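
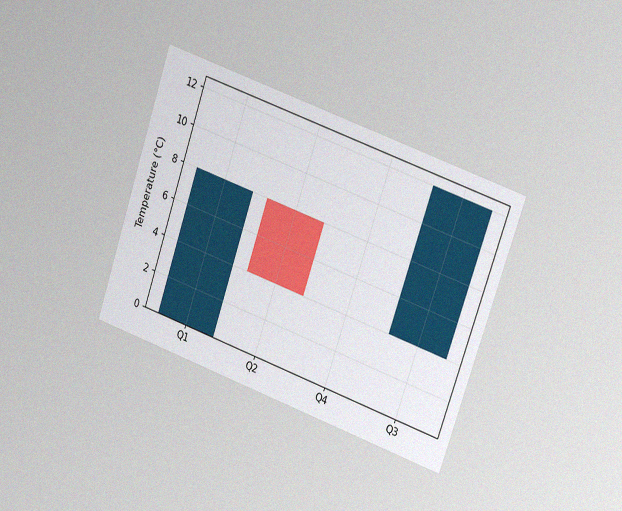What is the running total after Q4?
The chart is tilted about 19° clockwise and viewed at a slight angle, with some photo noise. After Q4 the running total reaches 4°C.

4°C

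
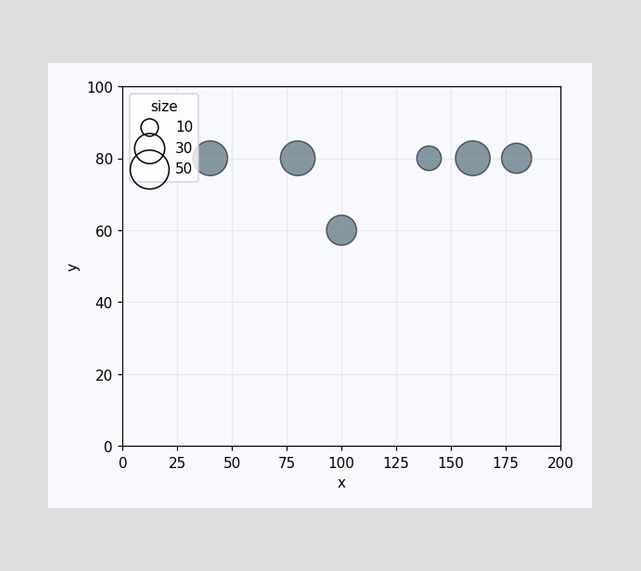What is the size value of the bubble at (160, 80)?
Matching the bubble at (160, 80) against the size legend gives 40.

40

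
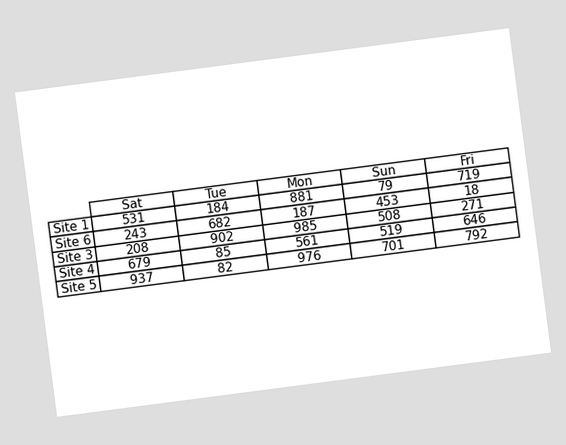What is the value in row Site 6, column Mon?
The chart is tilted about 7° counter-clockwise. The (Site 6, Mon) cell reads 187.

187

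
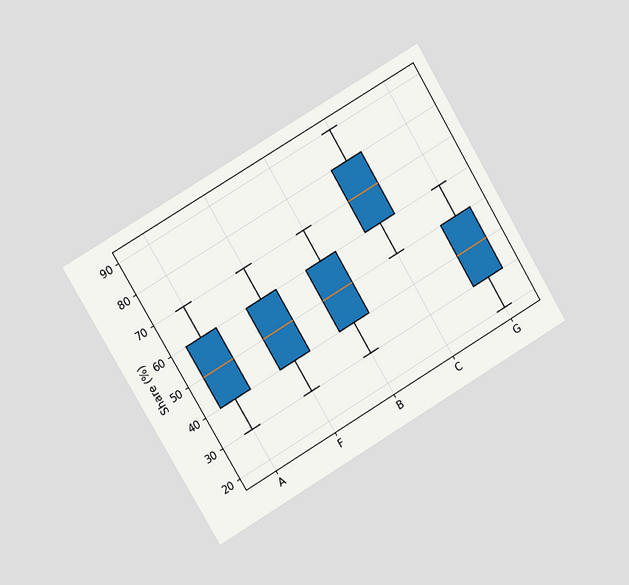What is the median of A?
50%

The chart is tilted about 31° counter-clockwise and viewed at a slight angle. The median line in the A box sits at 50%.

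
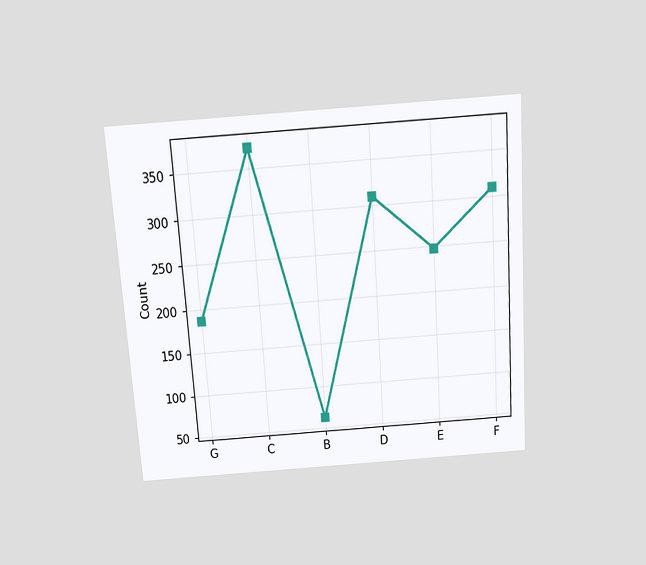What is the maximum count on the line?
372

The chart is tilted about 4° counter-clockwise and viewed slightly from above. The highest point is at C, and reading across to the y-axis gives 372.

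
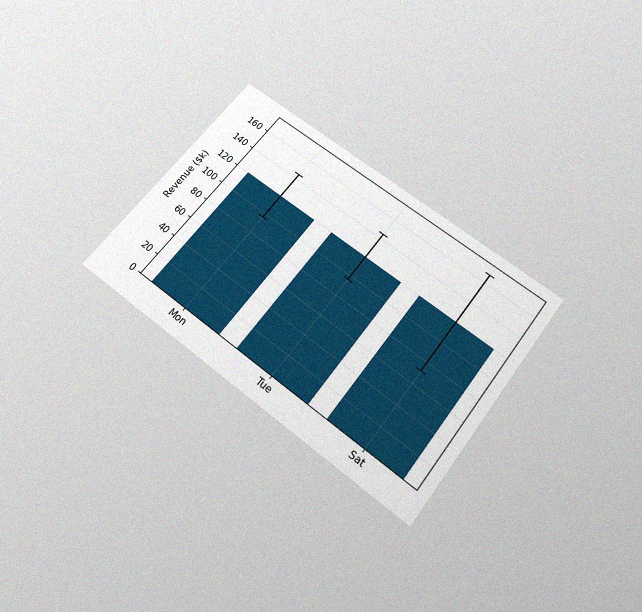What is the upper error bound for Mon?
$144k

The chart is tilted about 38° clockwise and viewed slightly from below, with some photo noise. The Mon bar's upper whisker reaches $144k.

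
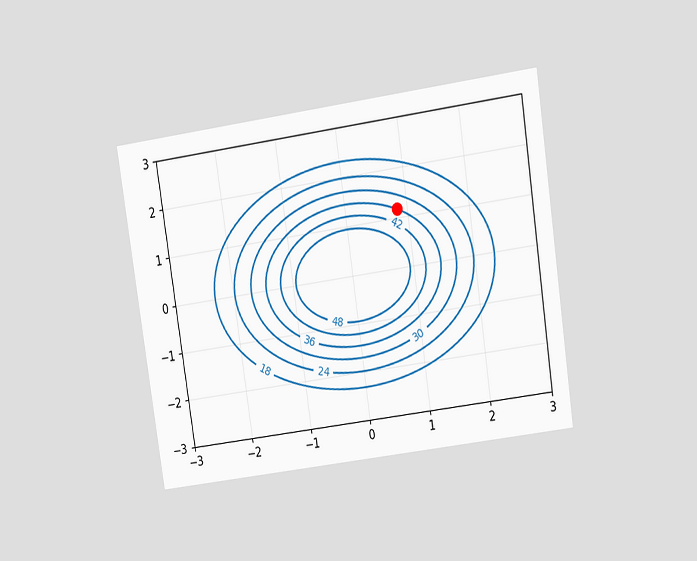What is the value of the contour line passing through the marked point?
36

The chart is tilted about 9° counter-clockwise and viewed at a slight angle. The marked point sits on the contour labelled 36.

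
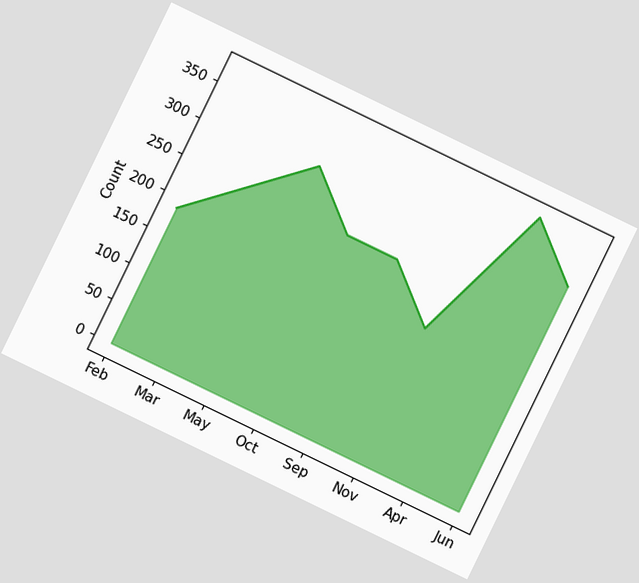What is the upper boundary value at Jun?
The chart is tilted about 26° clockwise. At Jun the upper boundary is at 310.

310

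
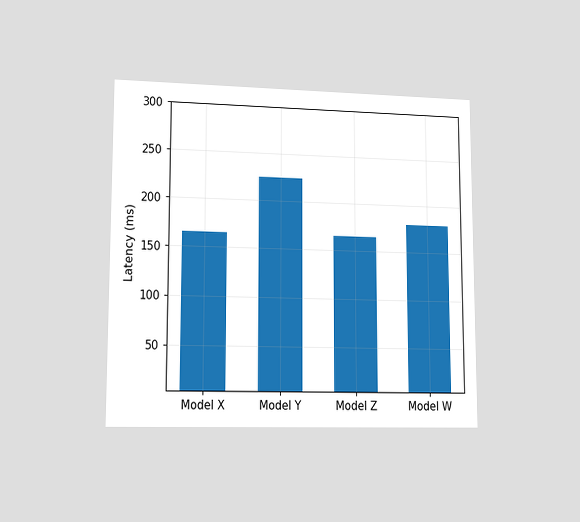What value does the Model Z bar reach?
165ms

The chart is viewed at a slight angle. Reading along the chart's y-axis, the Model Z bar reaches 165ms.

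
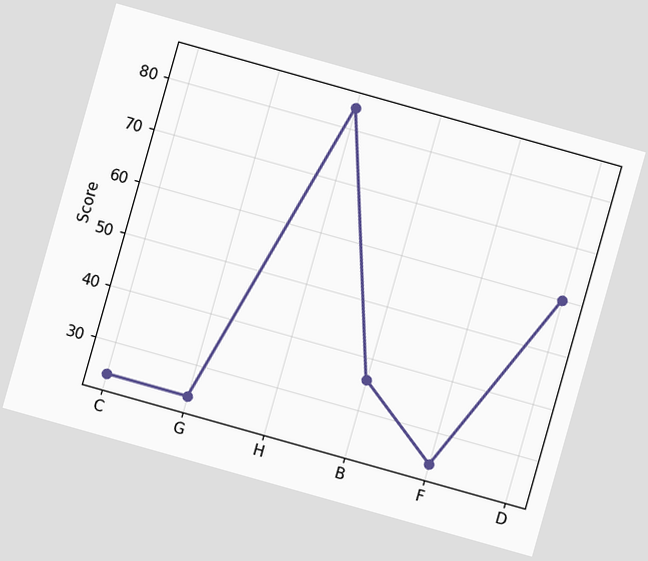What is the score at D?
The chart is tilted about 16° clockwise. At D, the line is at 60.

60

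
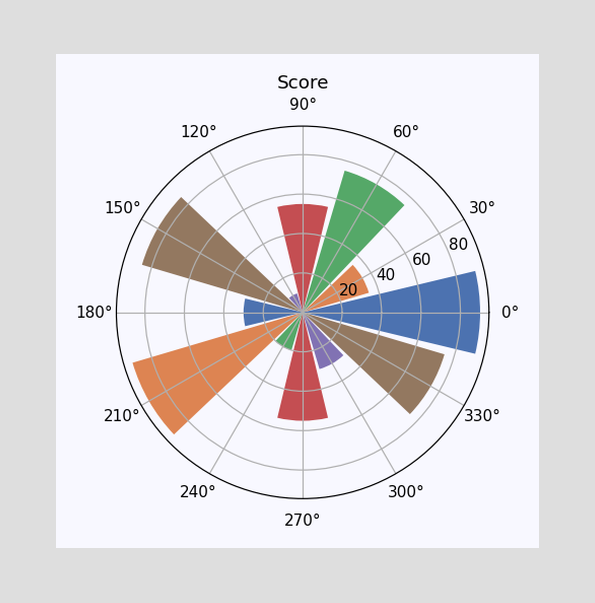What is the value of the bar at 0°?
90

The bar at 0° reaches 90 on the radial axis.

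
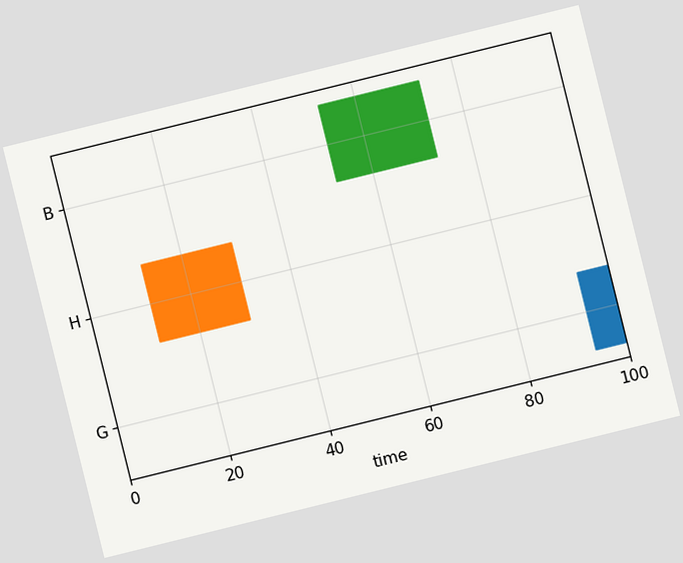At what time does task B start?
53

The chart is tilted about 14° counter-clockwise. The B bar begins at t=53.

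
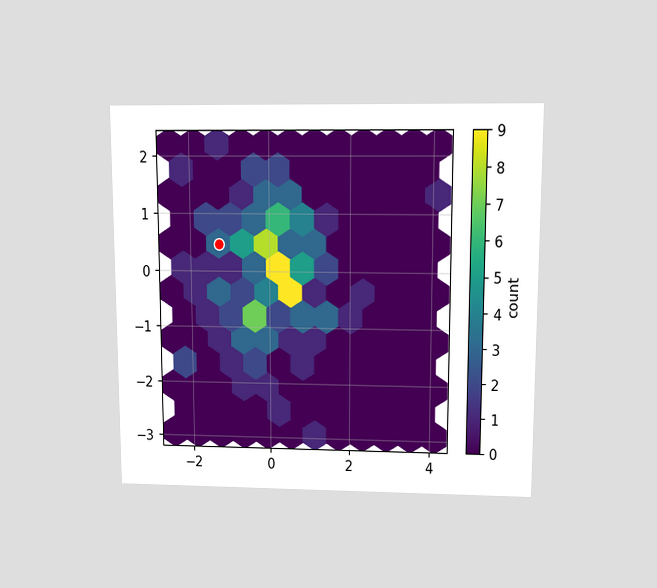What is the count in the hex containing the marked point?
3

The chart is viewed at a slight angle. The marked hex reads 3 on the colorbar.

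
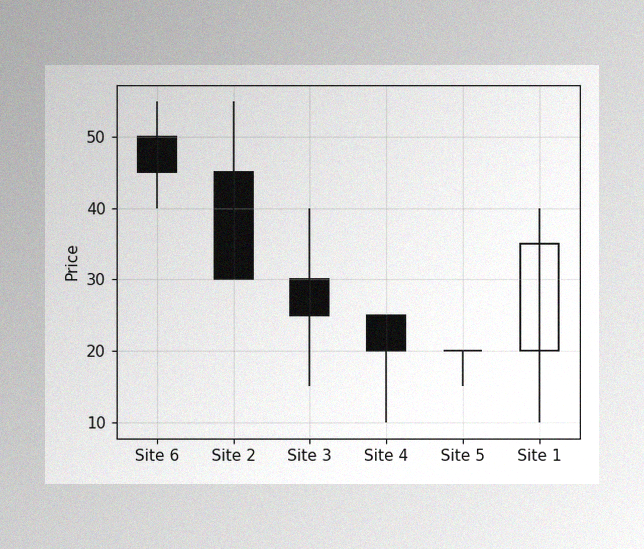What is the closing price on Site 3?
25

The image has some photo noise and uneven lighting. The Site 3 candle closes at 25.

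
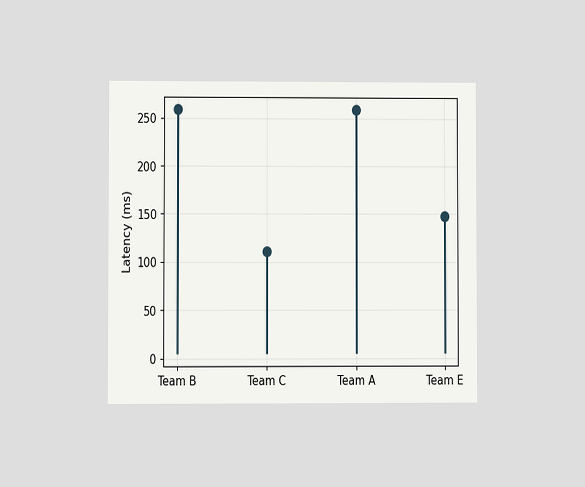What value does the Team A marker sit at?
259ms

The chart is viewed at a slight angle. The Team A marker sits at 259ms.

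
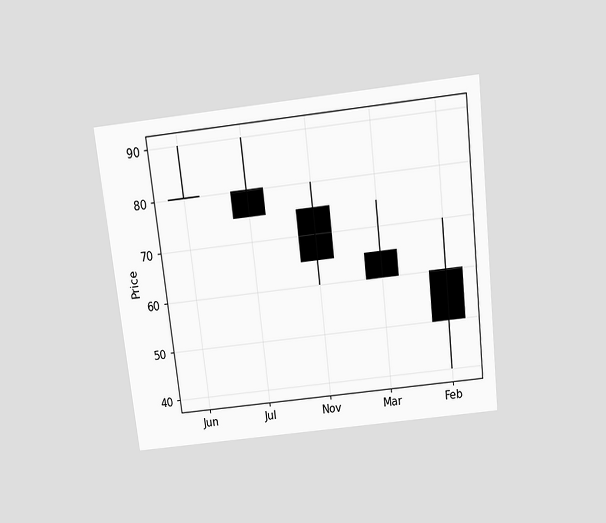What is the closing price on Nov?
The chart is tilted about 6° counter-clockwise and viewed slightly from above. The Nov candle closes at 65.

65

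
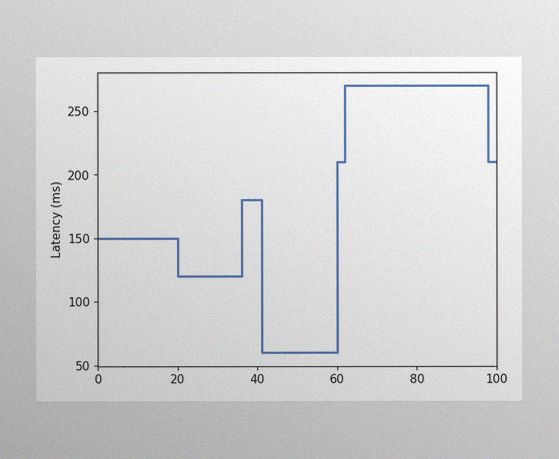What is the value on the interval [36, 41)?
180ms

The image has some photo noise and uneven lighting. On [36, 41) the step sits at 180ms.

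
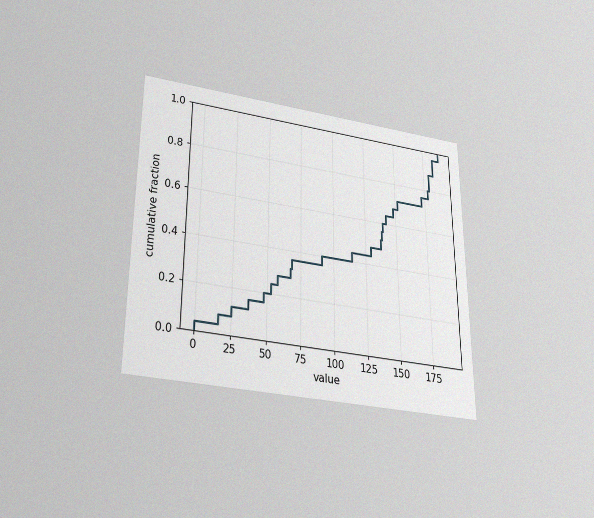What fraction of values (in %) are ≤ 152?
The chart is viewed slightly from below, with some photo noise. At x=152 the ECDF step is at 72%.

72%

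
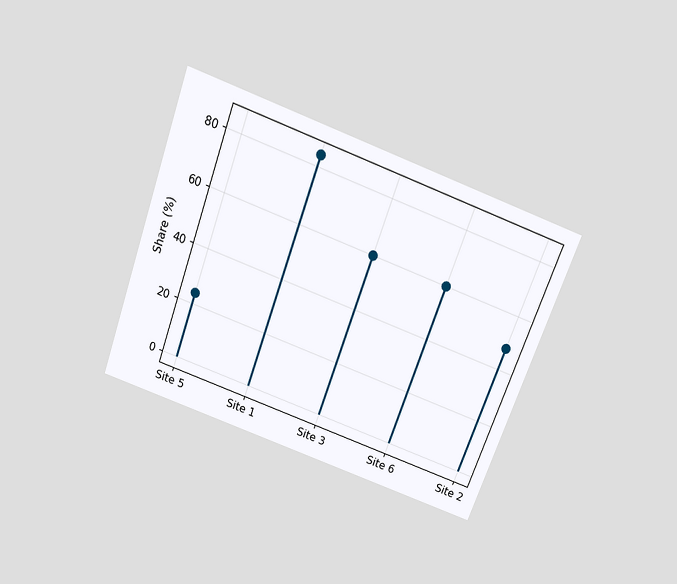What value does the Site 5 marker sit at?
24%

The chart is tilted about 20° clockwise and viewed slightly from above. The Site 5 marker sits at 24%.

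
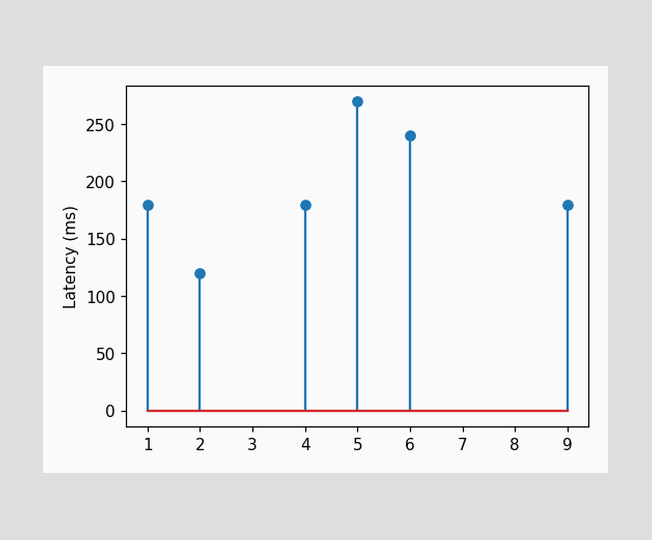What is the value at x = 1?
180ms

The stem at x=1 reaches 180ms.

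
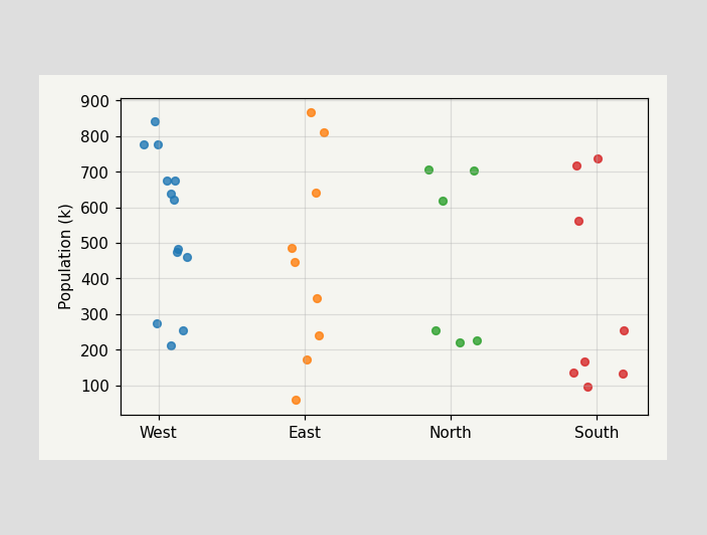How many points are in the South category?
Counting the markers in the South column gives 8.

8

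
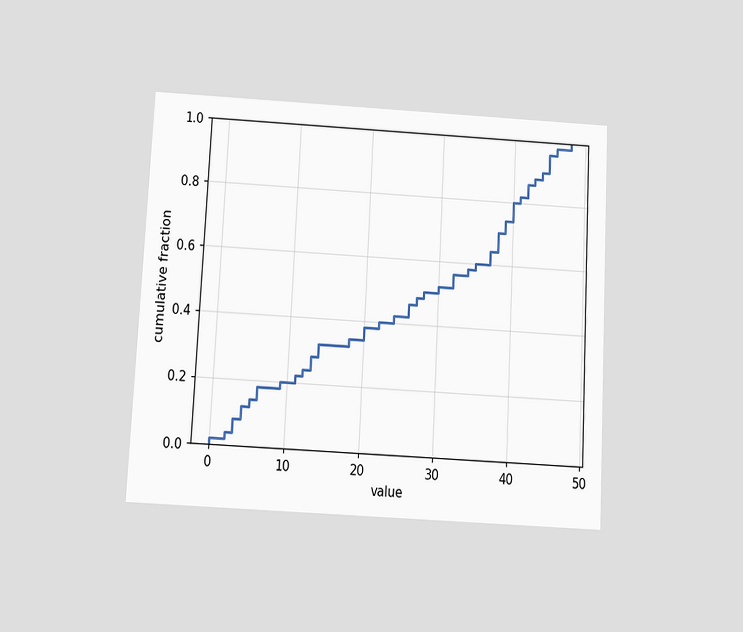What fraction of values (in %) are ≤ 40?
The chart is tilted about 3° clockwise and viewed slightly from below. At x=40 the ECDF step is at 80%.

80%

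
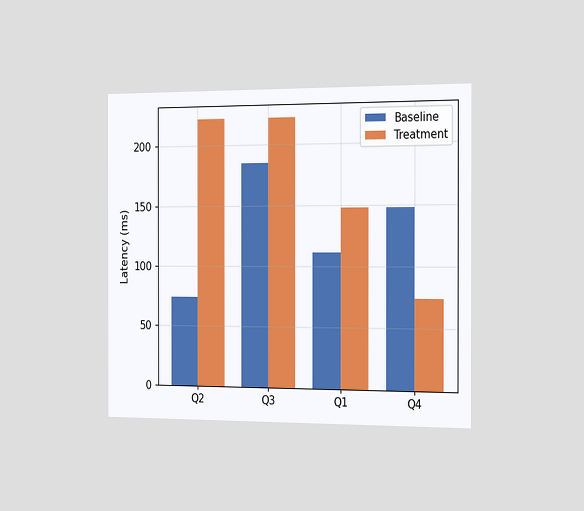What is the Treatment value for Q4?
74ms

The chart is viewed slightly from the right. The Treatment bar at Q4 reaches 74ms on the y-axis.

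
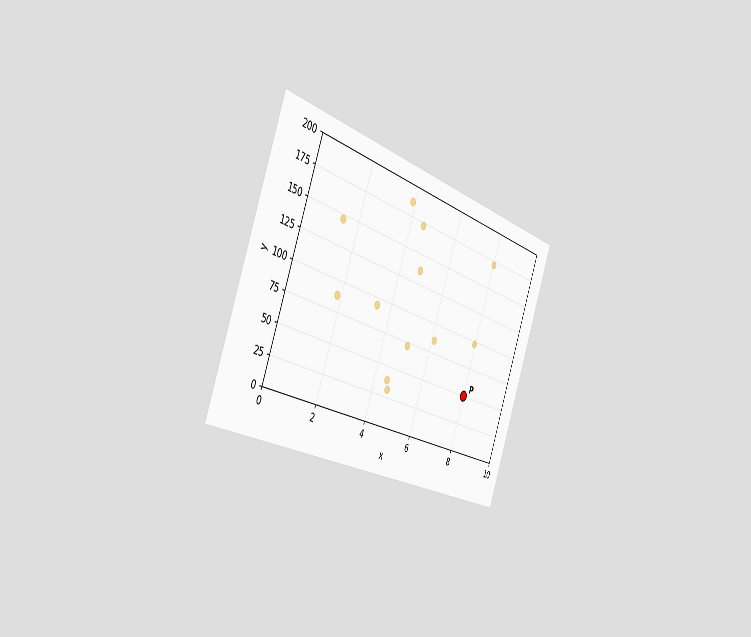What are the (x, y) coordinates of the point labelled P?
(8, 50)

The chart is tilted about 20° clockwise and viewed slightly from the left. Following the gridlines from P to each axis, P sits at (8, 50).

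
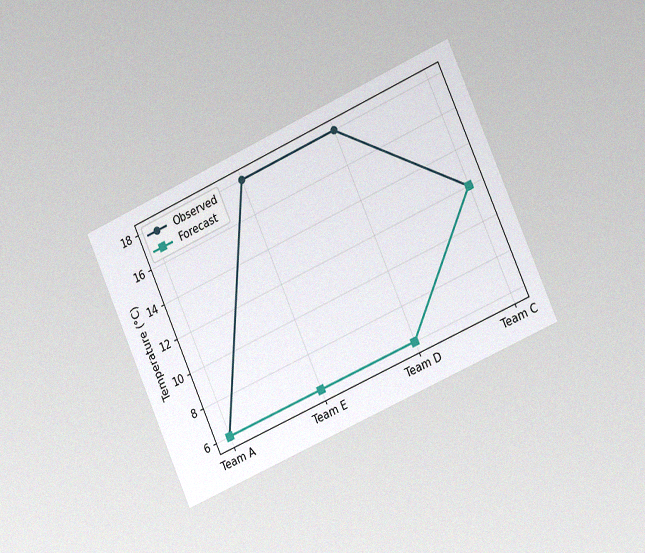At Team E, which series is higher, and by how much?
The chart is tilted about 24° counter-clockwise and viewed slightly from the right, with some photo noise. At Team E, Observed sits above the other line by 12°C.

Observed, by 12°C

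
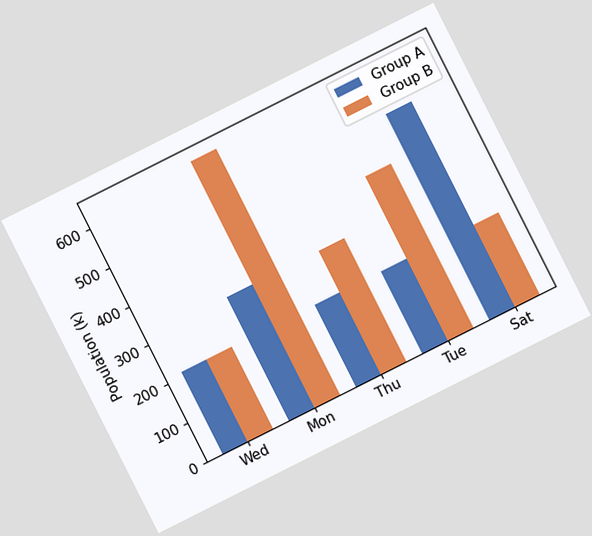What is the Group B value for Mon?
636k

The chart is tilted about 27° counter-clockwise. The Group B bar at Mon reaches 636k on the y-axis.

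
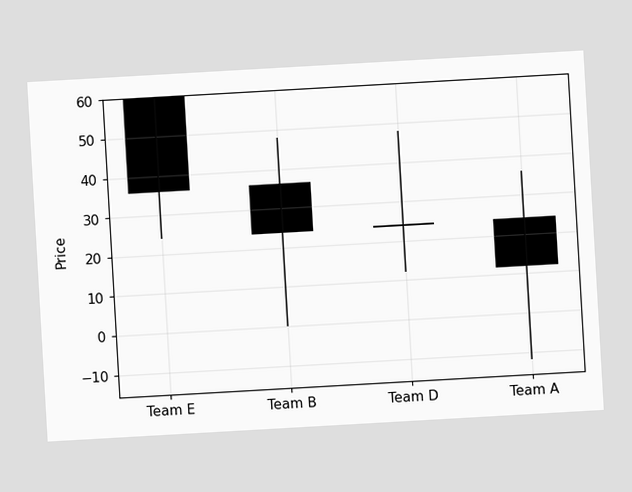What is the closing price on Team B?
24

The chart is tilted about 3° counter-clockwise. The Team B candle closes at 24.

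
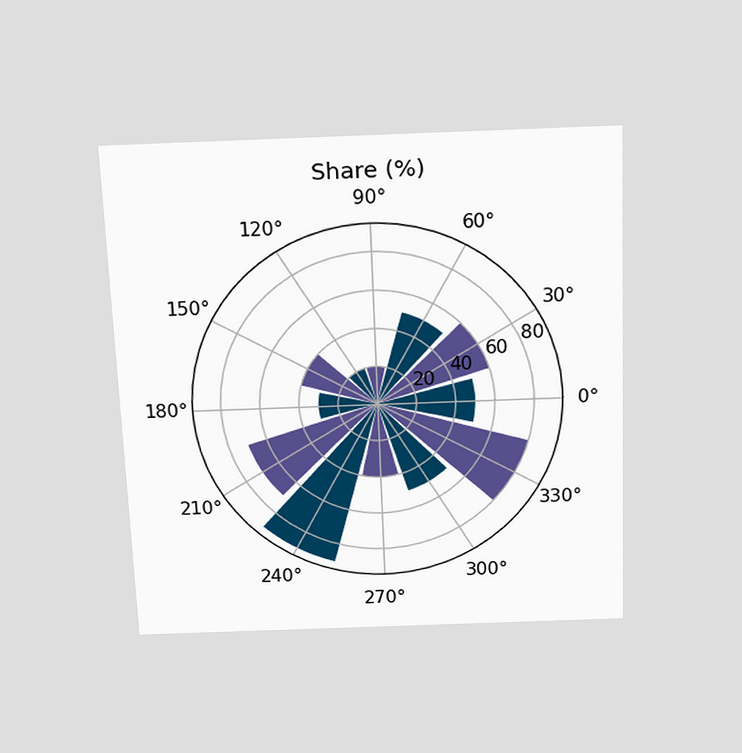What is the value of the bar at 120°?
The chart is tilted about 2° counter-clockwise and viewed slightly from above. The bar at 120° reaches 20% on the radial axis.

20%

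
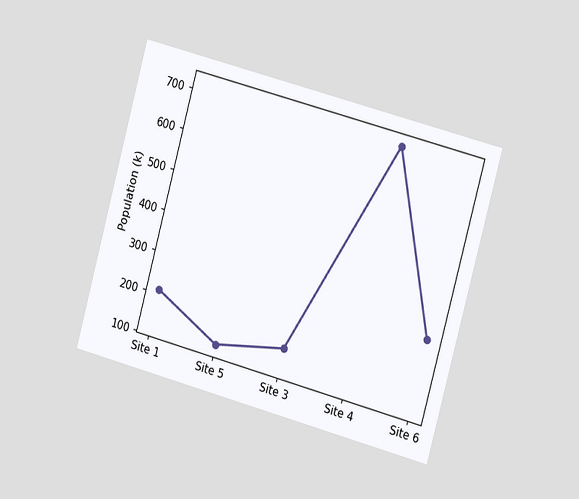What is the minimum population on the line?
The chart is tilted about 15° clockwise and viewed slightly from the right. The lowest point is at Site 5, and reading across to the y-axis gives 126k.

126k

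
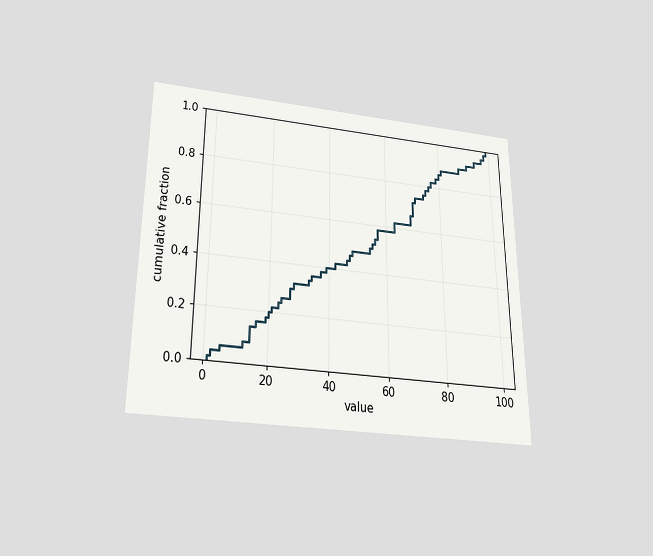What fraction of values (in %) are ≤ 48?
The chart is viewed slightly from below. At x=48 the ECDF step is at 48%.

48%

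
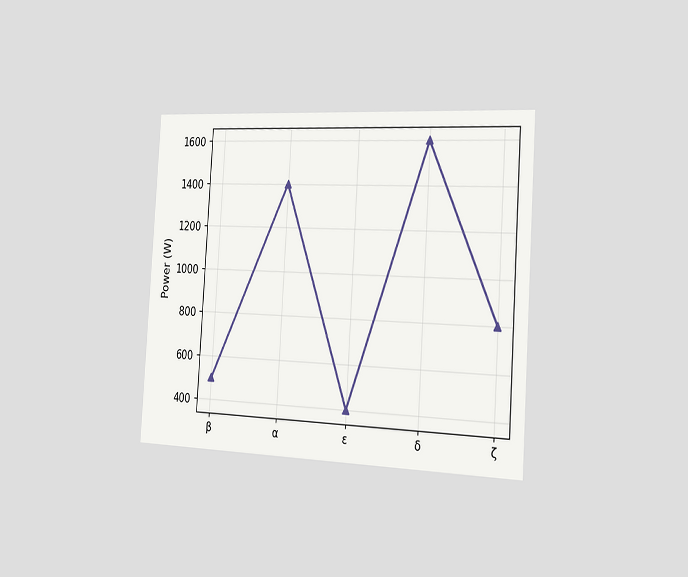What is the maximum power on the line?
The chart is tilted about 4° clockwise and viewed slightly from the right. The highest point is at δ, and reading across to the y-axis gives 1600W.

1600W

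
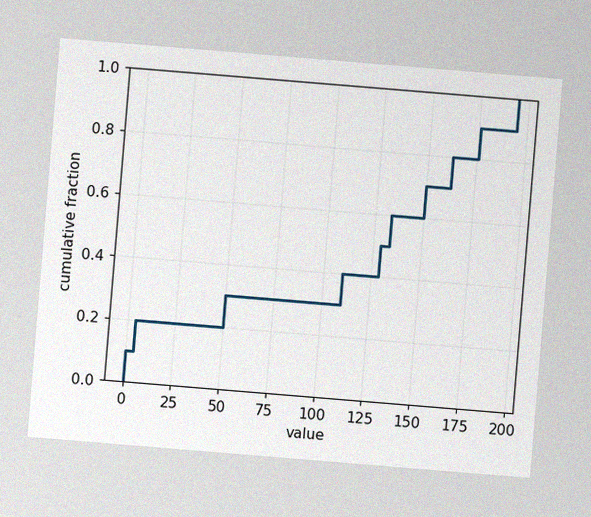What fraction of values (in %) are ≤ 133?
The chart is tilted about 5° clockwise, with some photo noise. At x=133 the ECDF step is at 60%.

60%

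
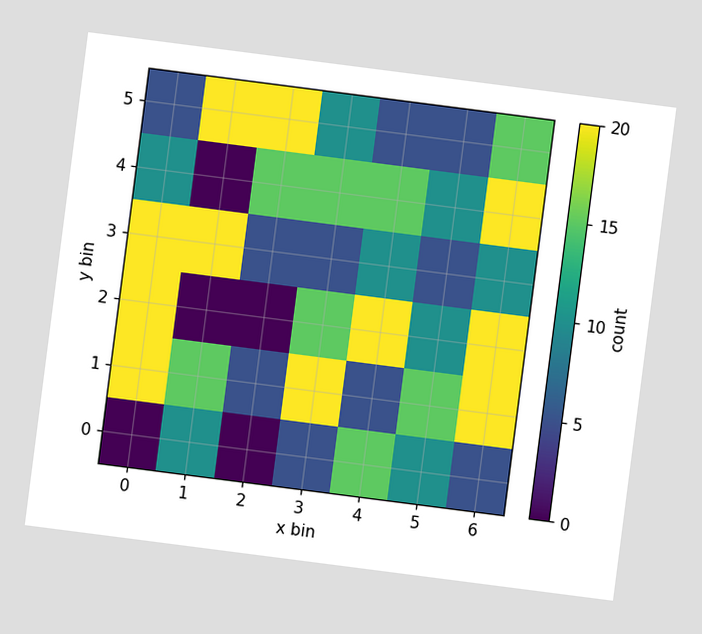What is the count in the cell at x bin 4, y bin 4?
15

The chart is tilted about 7° clockwise. Matching the cell (4, 4) against the colorbar gives 15.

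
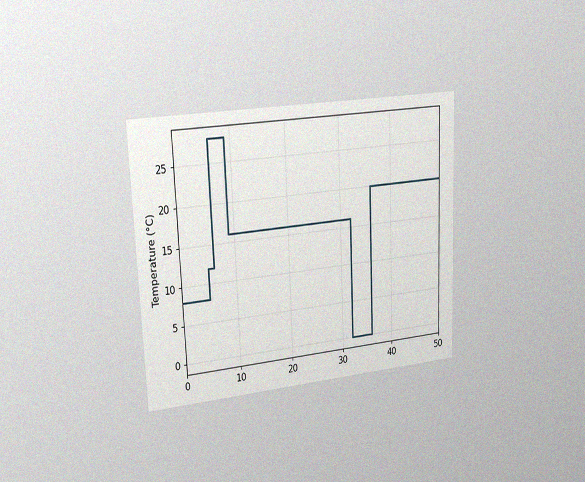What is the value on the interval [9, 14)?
The chart is tilted about 2° counter-clockwise and viewed slightly from the left, with some photo noise. On [9, 14) the step sits at 16°C.

16°C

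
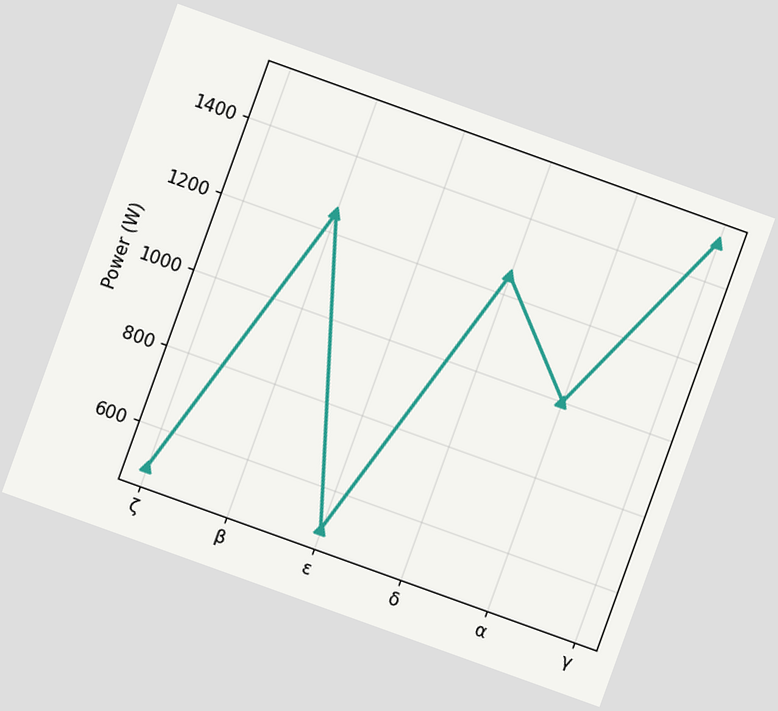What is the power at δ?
The chart is tilted about 20° clockwise. At δ, the line is at 1250W.

1250W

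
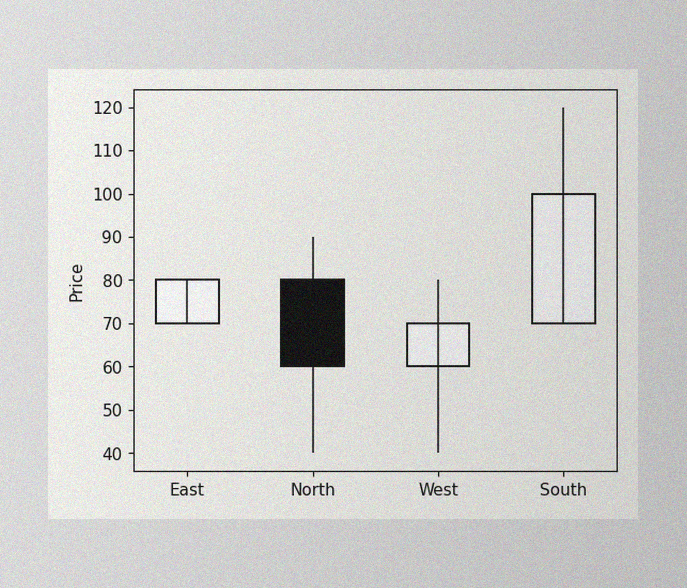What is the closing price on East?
The image has some photo noise and uneven lighting. The East candle closes at 80.

80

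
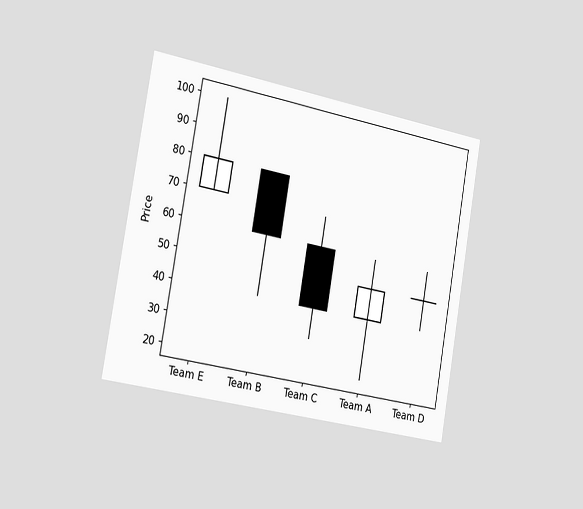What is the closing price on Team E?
The chart is tilted about 10° clockwise and viewed slightly from the left. The Team E candle closes at 80.

80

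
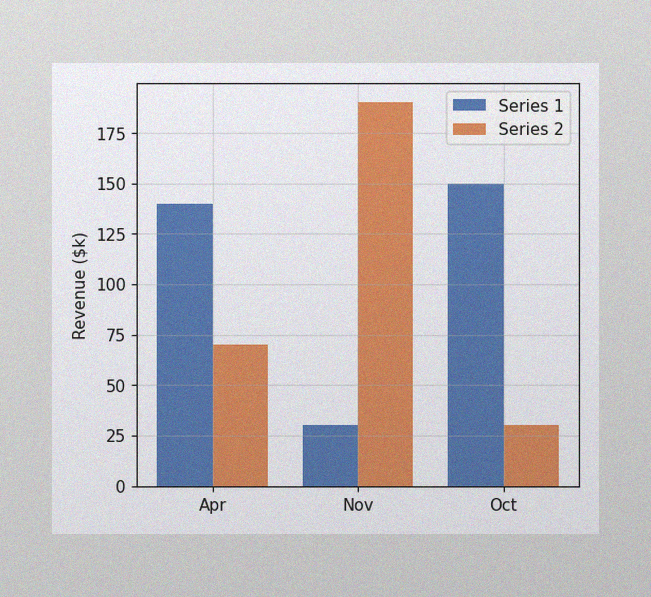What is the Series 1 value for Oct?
$150k

The image has some photo noise and uneven lighting. The Series 1 bar at Oct reaches $150k on the y-axis.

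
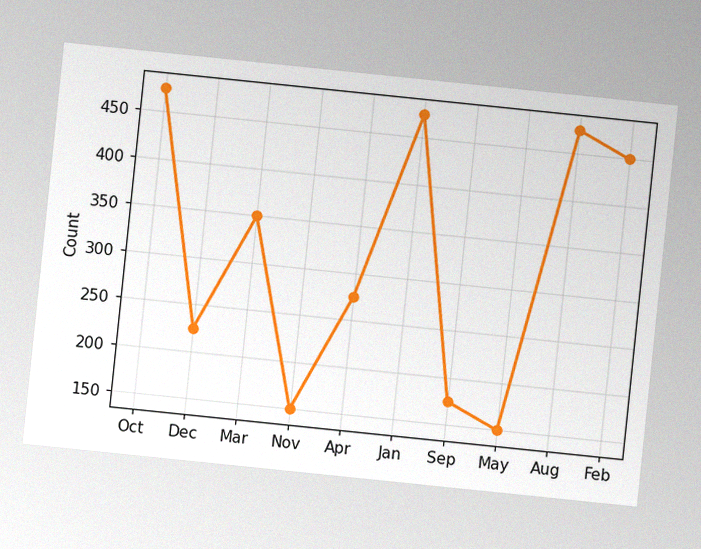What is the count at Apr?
275

The chart is tilted about 6° clockwise, with some photo noise. At Apr, the line is at 275.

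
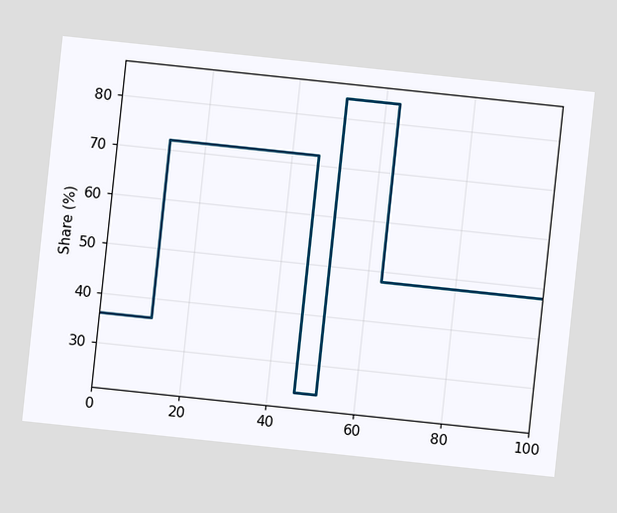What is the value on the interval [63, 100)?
48%

The chart is tilted about 6° clockwise. On [63, 100) the step sits at 48%.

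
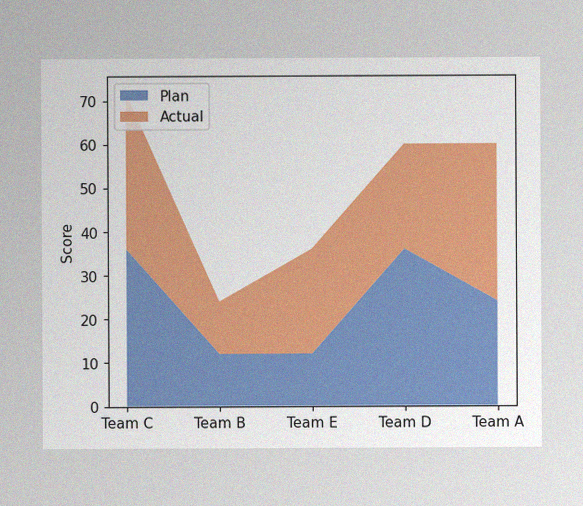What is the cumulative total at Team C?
The image has some photo noise and uneven lighting. The stacked total at Team C reaches 72.

72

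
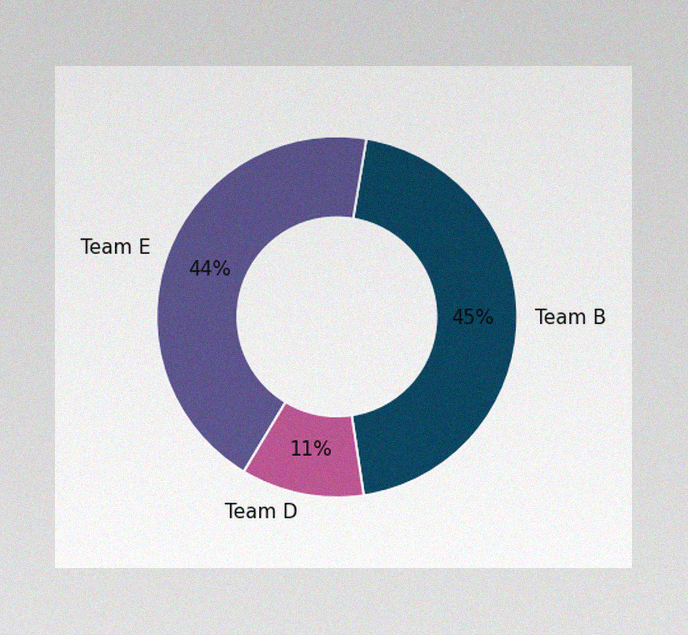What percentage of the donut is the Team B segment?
45%

The image has some photo noise and uneven lighting. The Team B segment takes up 45% of the ring.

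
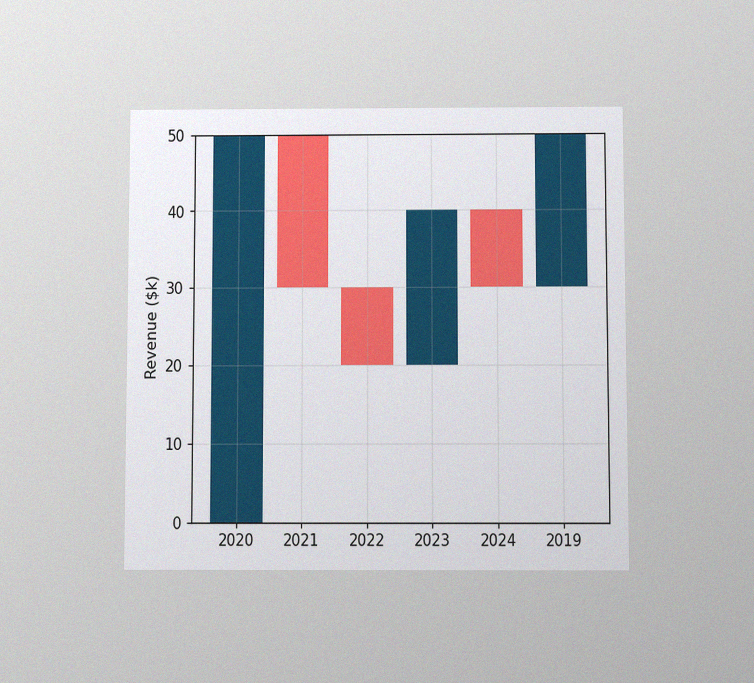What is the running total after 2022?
$20k

The chart is viewed slightly from below, with some photo noise. After 2022 the running total reaches $20k.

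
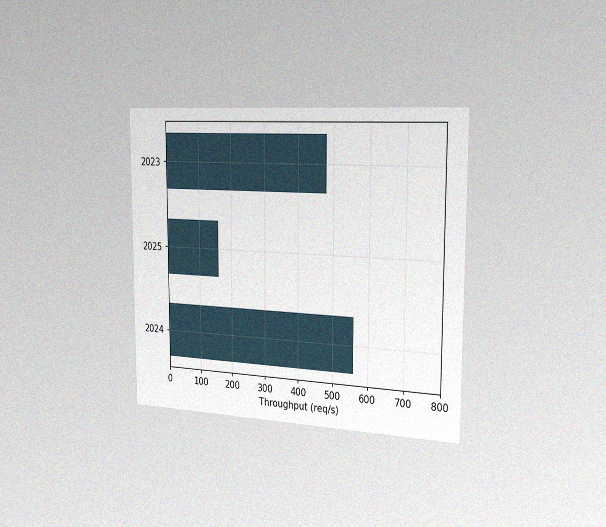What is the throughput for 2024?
The chart is viewed slightly from the right, with some photo noise. Reading along the chart's x-axis, the 2024 bar reaches 560req/s.

560req/s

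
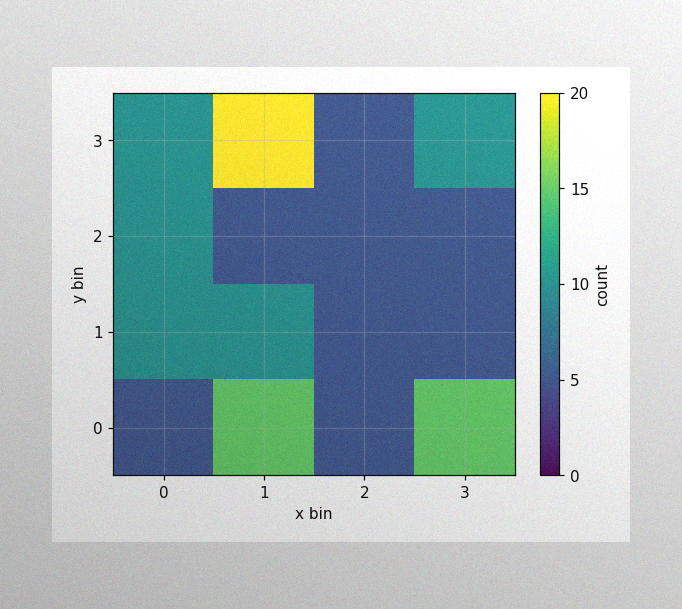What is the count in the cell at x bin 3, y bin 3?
The image has some photo noise and uneven lighting. Matching the cell (3, 3) against the colorbar gives 10.

10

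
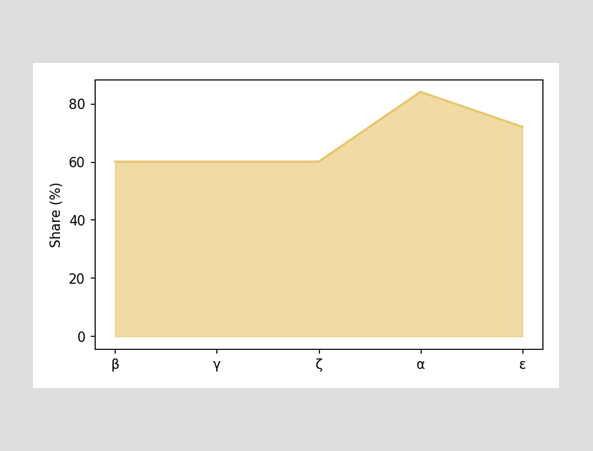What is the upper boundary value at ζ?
60%

At ζ the upper boundary is at 60%.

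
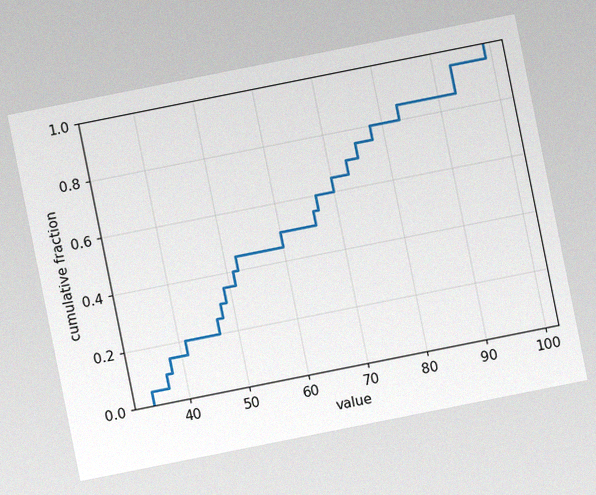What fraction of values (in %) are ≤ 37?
10%

The chart is tilted about 11° counter-clockwise, with some photo noise. At x=37 the ECDF step is at 10%.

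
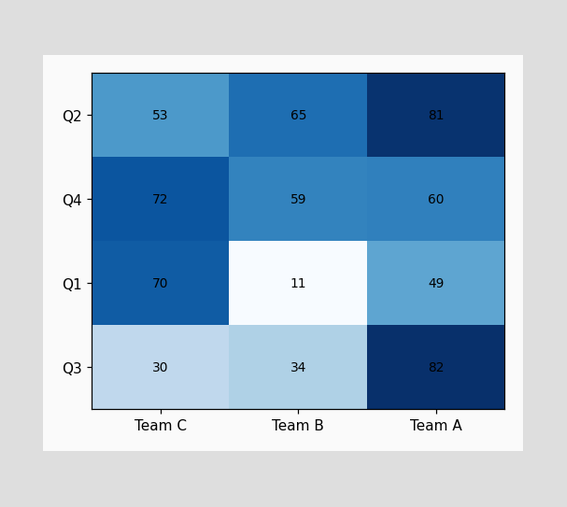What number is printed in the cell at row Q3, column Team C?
The (Q3, Team C) cell reads 30.

30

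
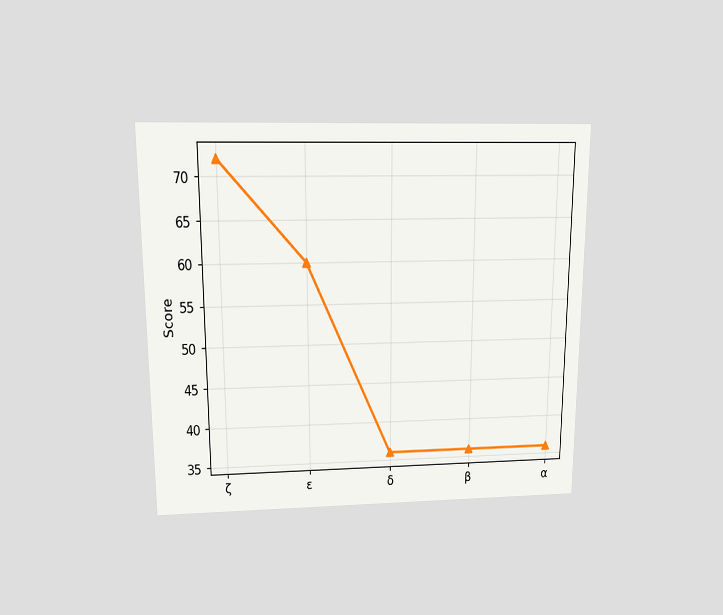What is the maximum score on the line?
72

The chart is viewed slightly from above. The highest point is at ζ, and reading across to the y-axis gives 72.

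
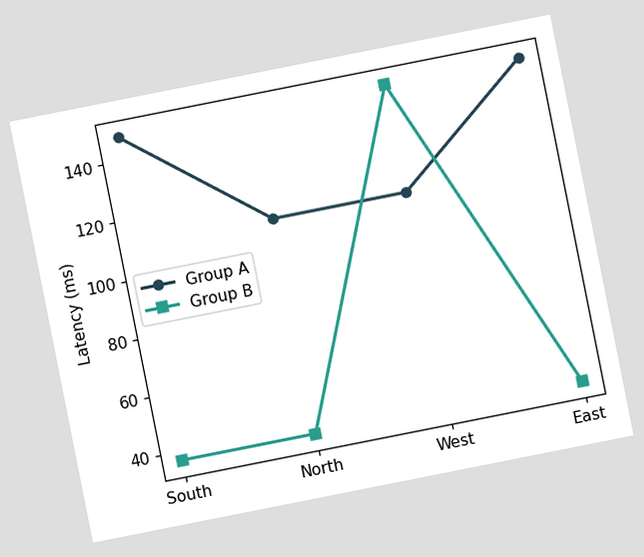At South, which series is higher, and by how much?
Group A, by 111ms

The chart is tilted about 11° counter-clockwise. At South, Group A sits above the other line by 111ms.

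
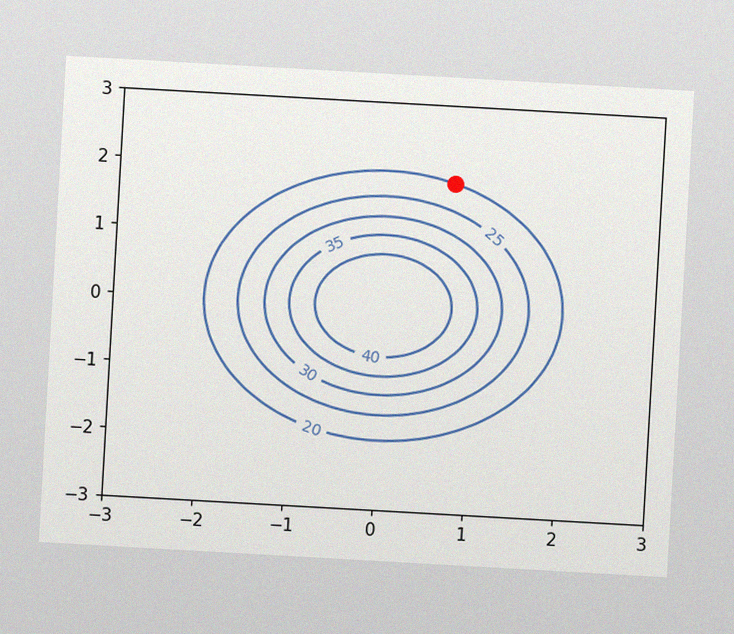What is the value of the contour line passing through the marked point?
20

The chart is tilted about 3° clockwise, with some photo noise. The marked point sits on the contour labelled 20.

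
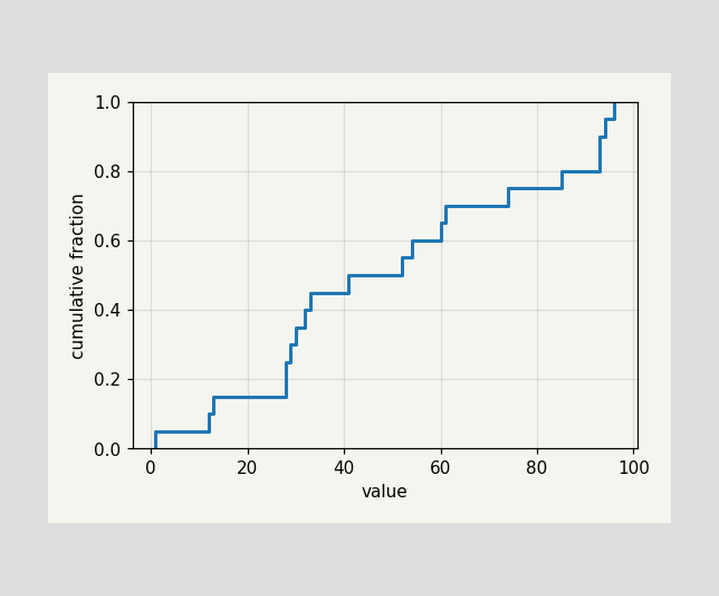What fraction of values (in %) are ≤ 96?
100%

At x=96 the ECDF step is at 100%.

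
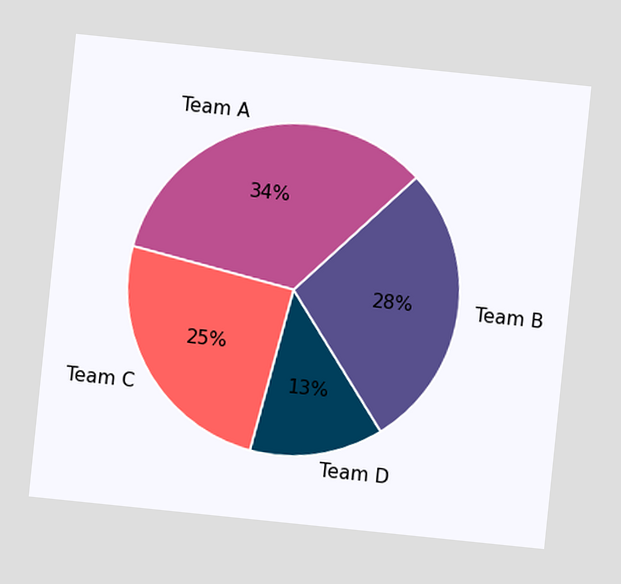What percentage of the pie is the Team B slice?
The chart is tilted about 6° clockwise. The Team B slice takes up 28% of the pie.

28%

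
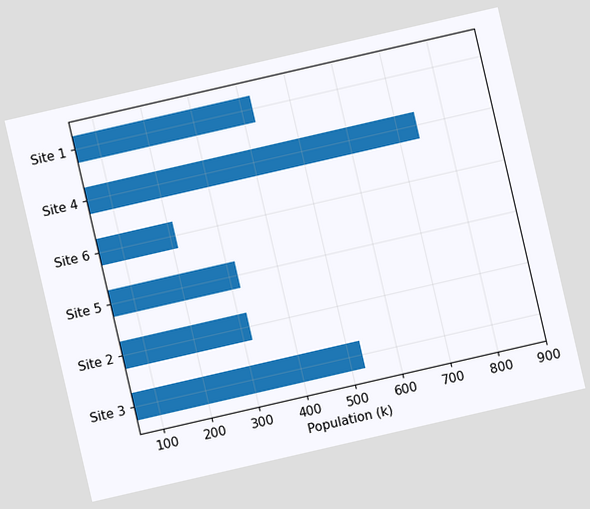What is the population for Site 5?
The chart is tilted about 13° counter-clockwise. Reading along the chart's x-axis, the Site 5 bar reaches 318k.

318k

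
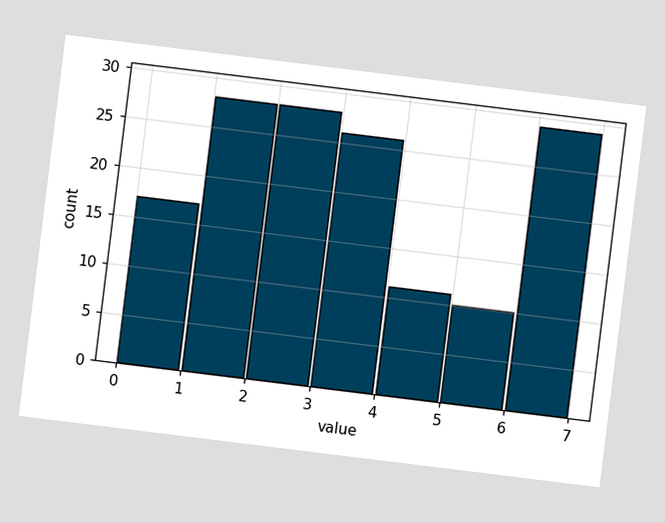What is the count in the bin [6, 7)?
The chart is tilted about 7° clockwise. The [6, 7) bin has height 29.

29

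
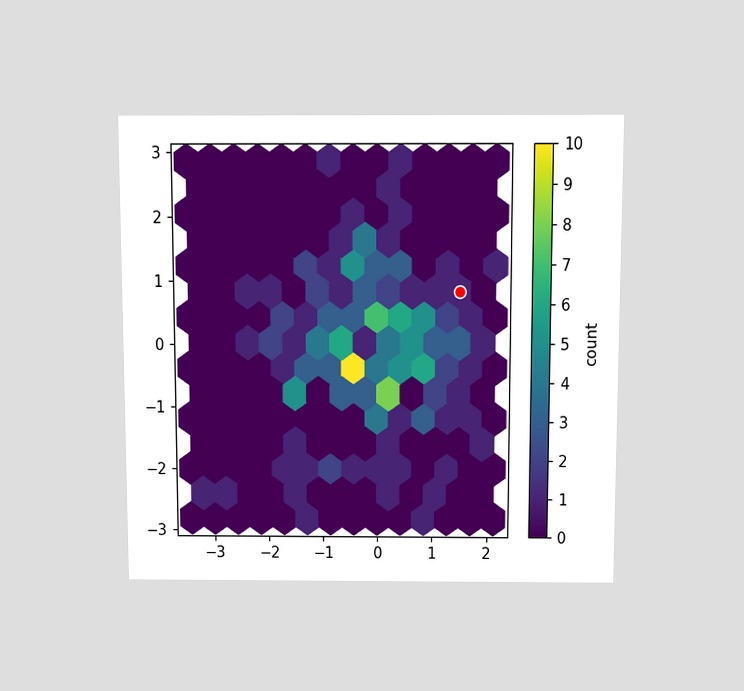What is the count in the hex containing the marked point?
1

The chart is viewed slightly from above. The marked hex reads 1 on the colorbar.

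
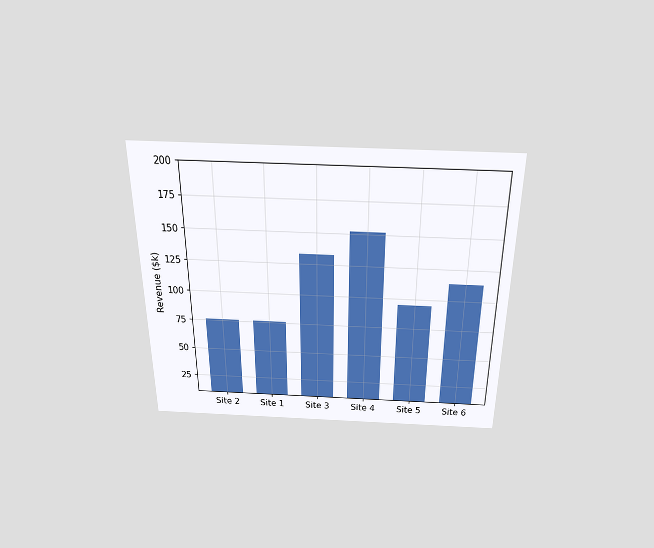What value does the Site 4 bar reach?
$152k

The chart is viewed slightly from above. Reading along the chart's y-axis, the Site 4 bar reaches $152k.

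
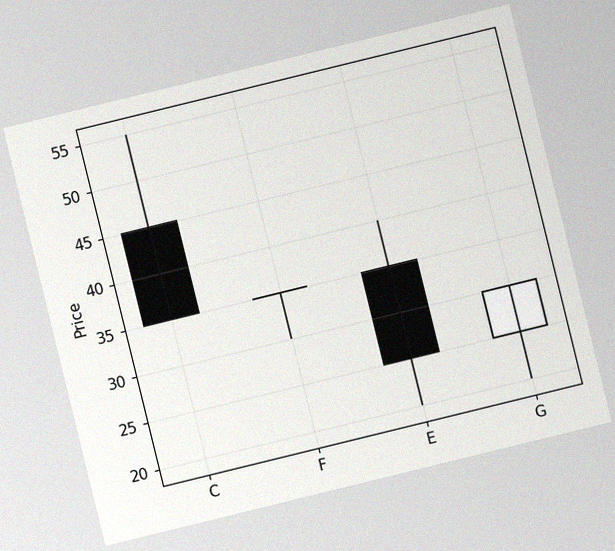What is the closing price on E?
The chart is tilted about 14° counter-clockwise, with some photo noise. The E candle closes at 25.

25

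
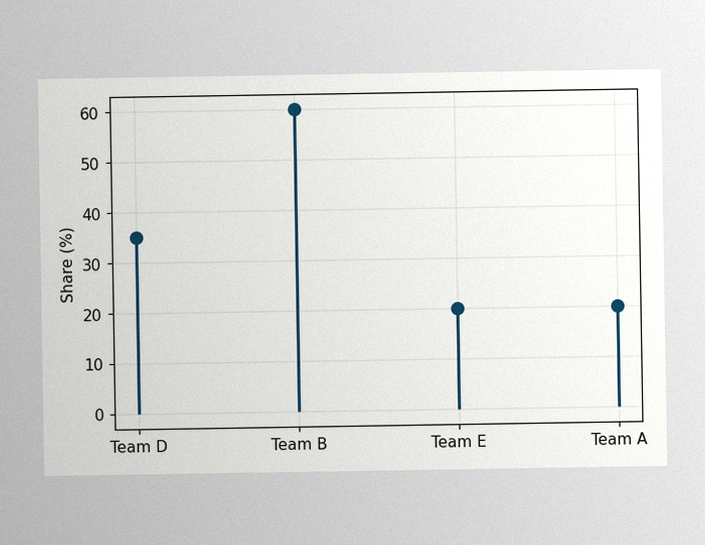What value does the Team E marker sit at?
The image has some photo noise and uneven lighting. The Team E marker sits at 20%.

20%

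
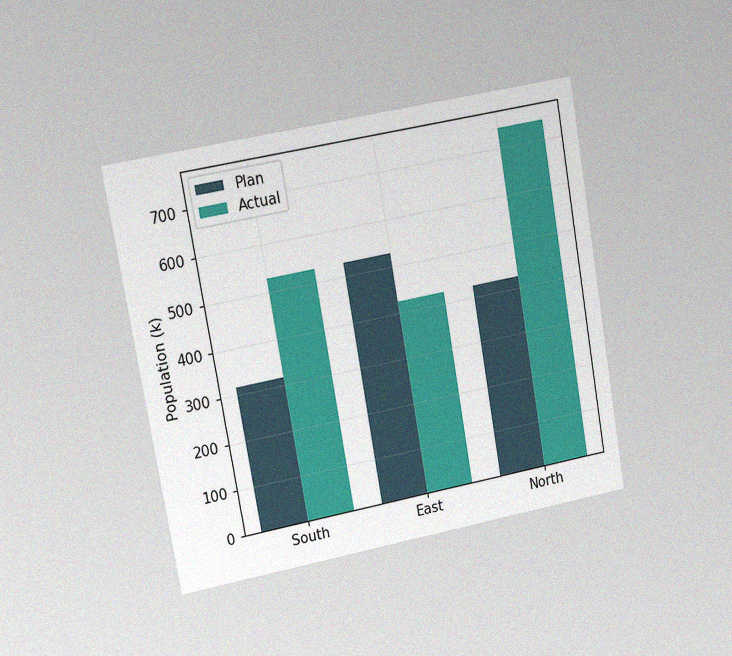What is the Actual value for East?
The chart is tilted about 10° counter-clockwise and viewed at a slight angle, with some photo noise. The Actual bar at East reaches 424k on the y-axis.

424k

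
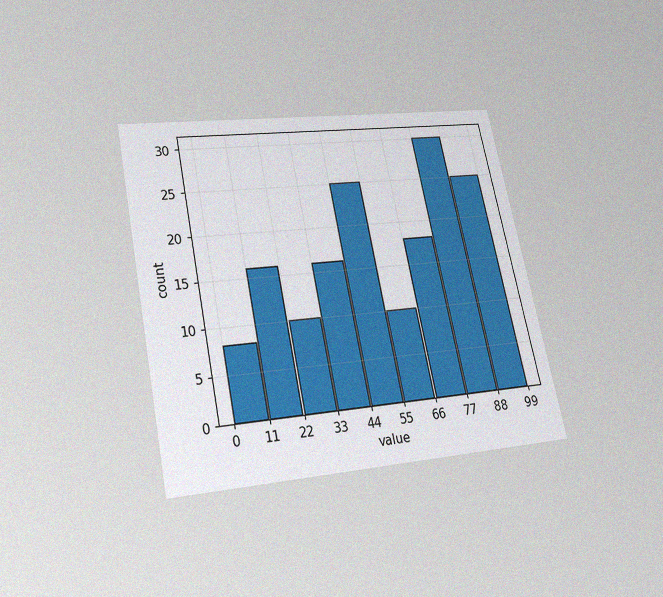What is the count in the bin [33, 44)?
16

The chart is tilted about 12° counter-clockwise and viewed slightly from below, with some photo noise. The [33, 44) bin has height 16.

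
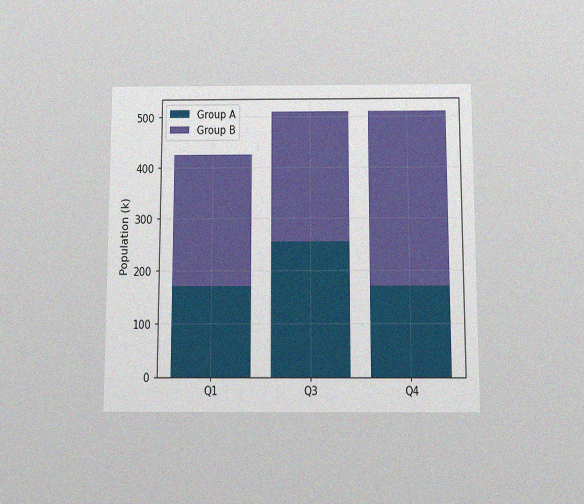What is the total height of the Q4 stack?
510k

The chart is viewed slightly from below, with some photo noise. The Q4 stack's top reaches 510k on the y-axis.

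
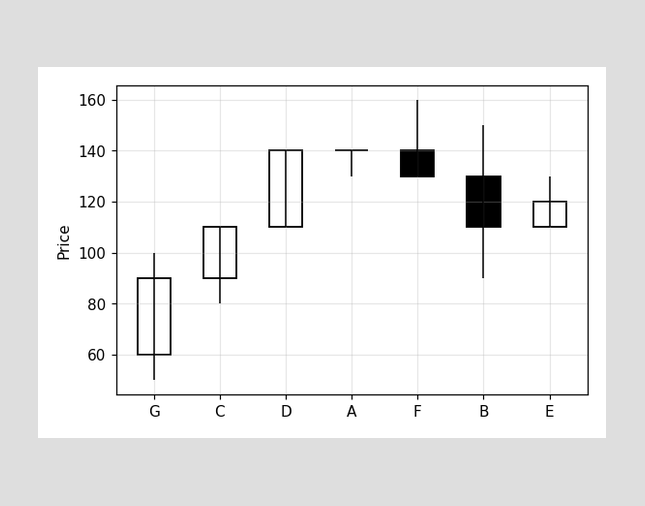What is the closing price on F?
The F candle closes at 130.

130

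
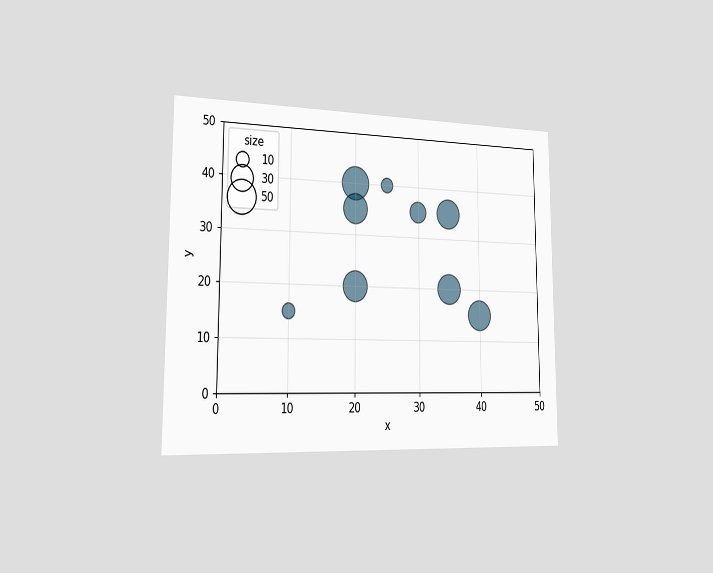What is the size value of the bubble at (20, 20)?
The chart is viewed slightly from the left. Matching the bubble at (20, 20) against the size legend gives 40.

40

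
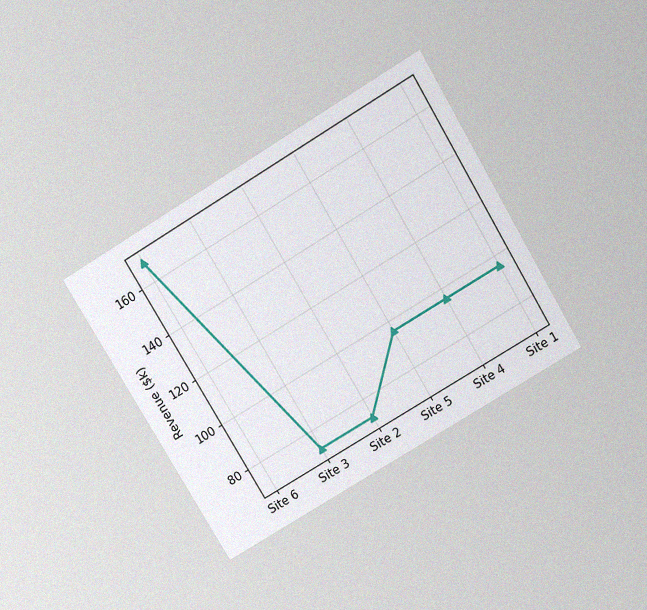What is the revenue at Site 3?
The chart is tilted about 31° counter-clockwise and viewed slightly from above, with some photo noise. At Site 3, the line is at $72k.

$72k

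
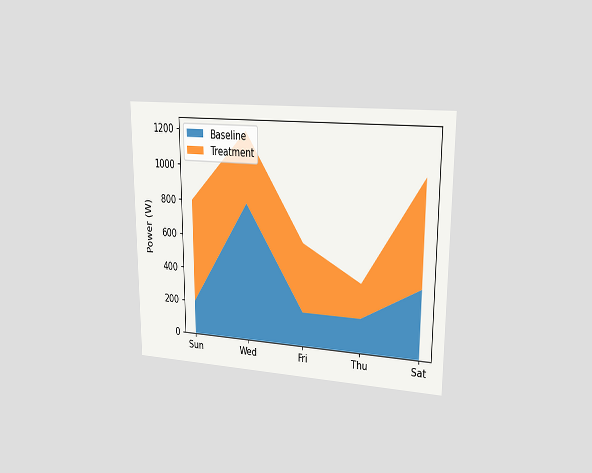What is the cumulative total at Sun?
800W

The chart is viewed slightly from the right. The stacked total at Sun reaches 800W.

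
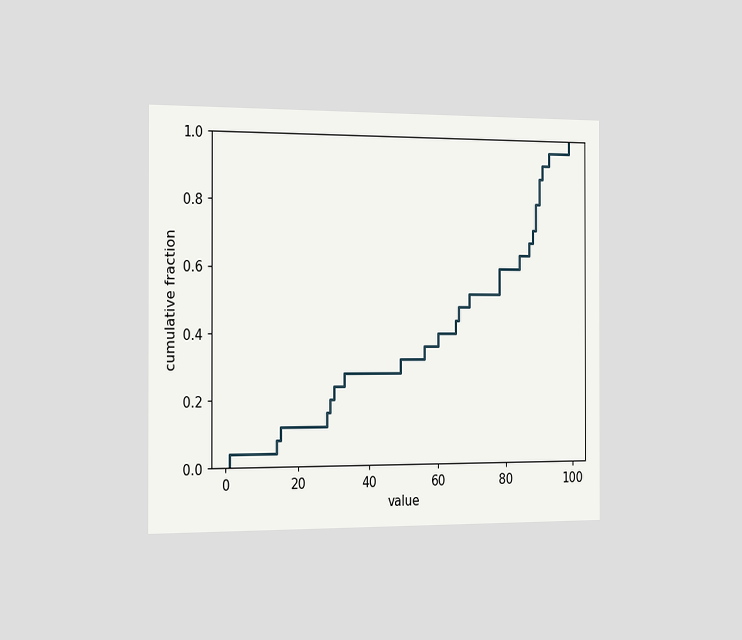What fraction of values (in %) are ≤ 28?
16%

The chart is viewed slightly from the left. At x=28 the ECDF step is at 16%.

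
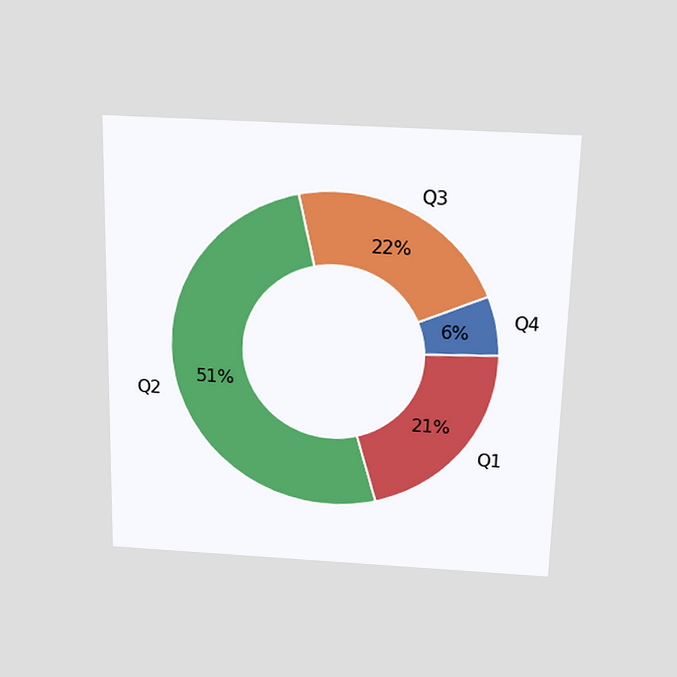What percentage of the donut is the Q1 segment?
The chart is viewed slightly from above. The Q1 segment takes up 21% of the ring.

21%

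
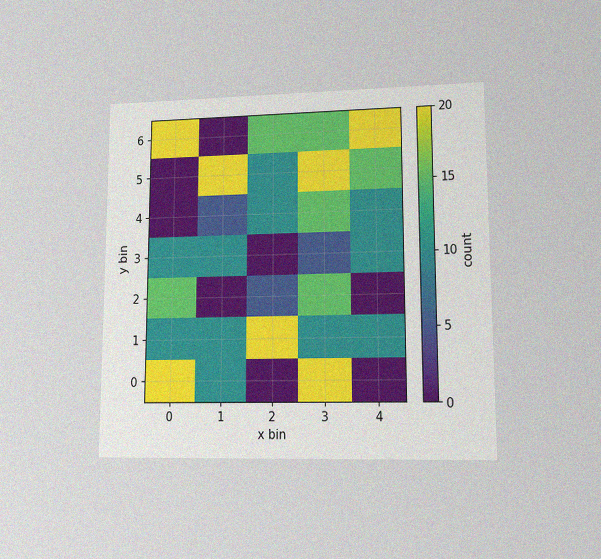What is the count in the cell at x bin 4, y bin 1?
10

The chart is viewed at a slight angle, with some photo noise. Matching the cell (4, 1) against the colorbar gives 10.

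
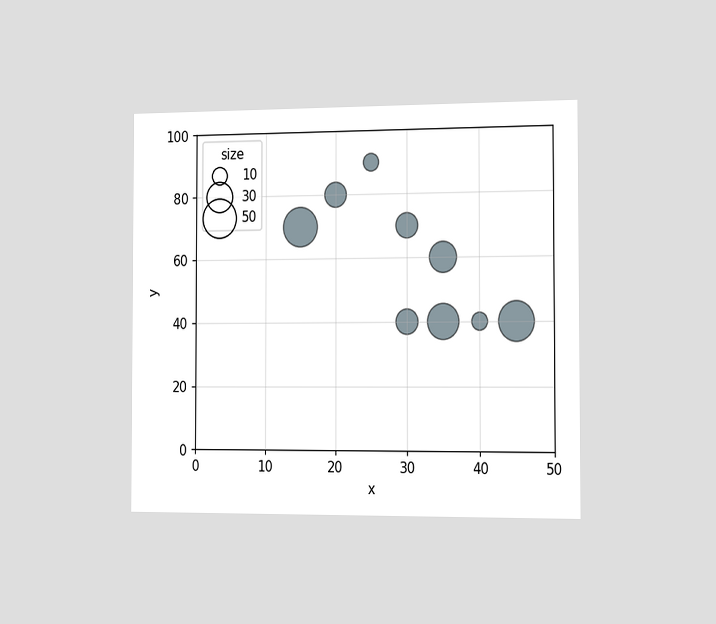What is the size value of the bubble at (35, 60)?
30

The chart is viewed slightly from the right. Matching the bubble at (35, 60) against the size legend gives 30.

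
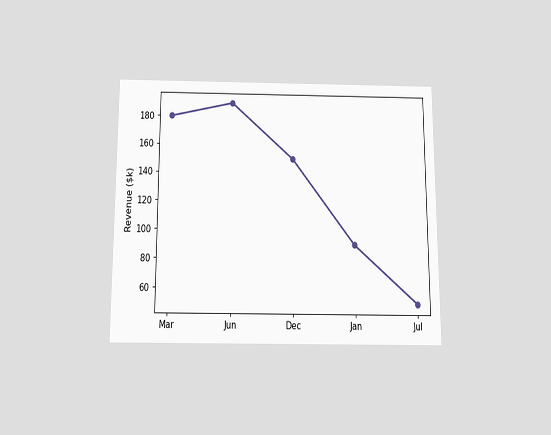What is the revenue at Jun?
The chart is viewed slightly from below. At Jun, the line is at $190k.

$190k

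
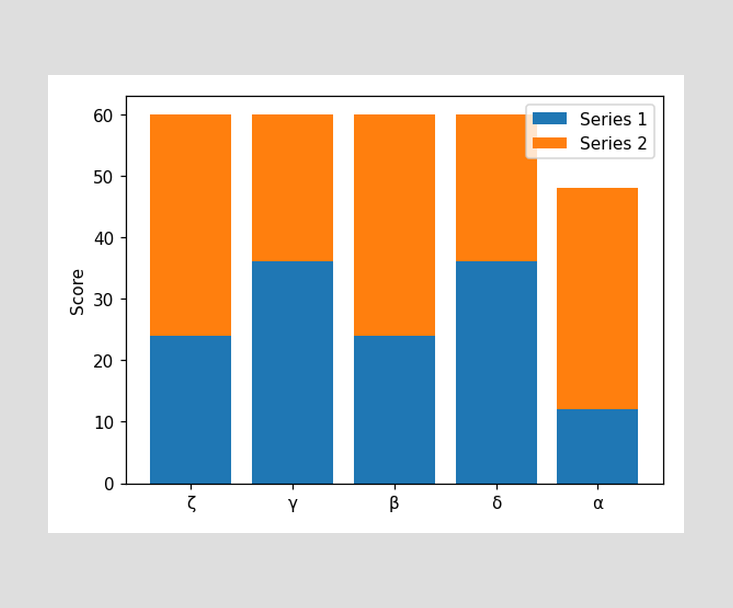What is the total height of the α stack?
48

The α stack's top reaches 48 on the y-axis.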